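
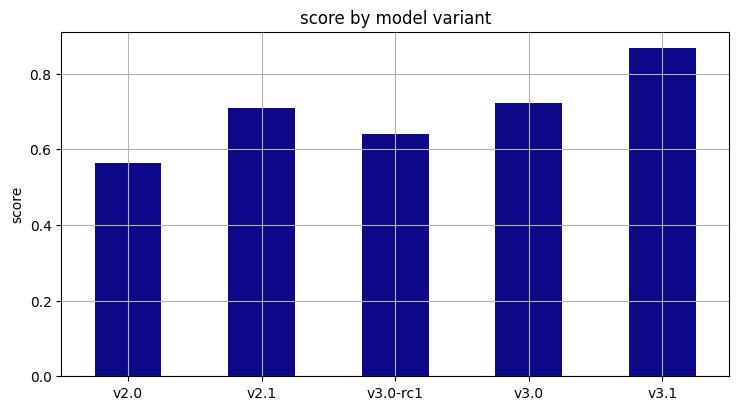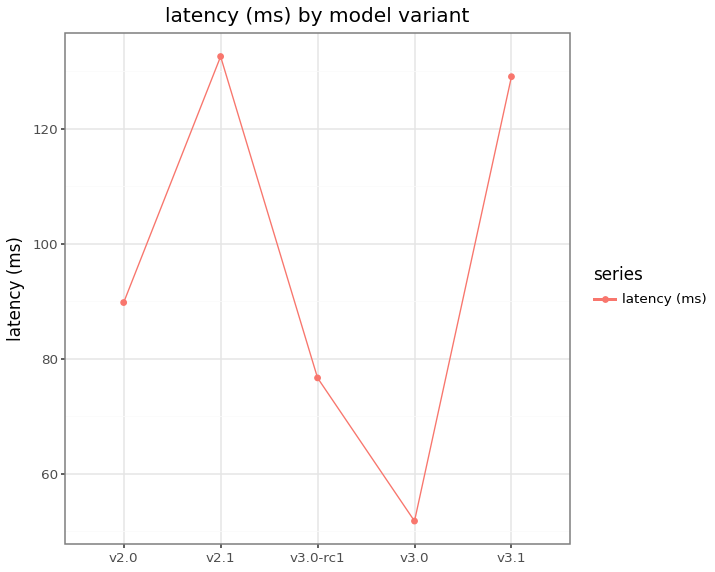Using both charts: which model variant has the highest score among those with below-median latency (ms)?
v3.0

Chart 2 median latency (ms) ≈ 80; below-median model variants: v3.0-rc1, v3.0. Among those, v3.0 has the highest score (≈ 0.7).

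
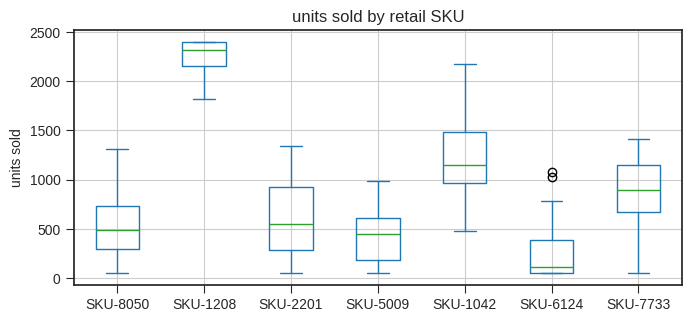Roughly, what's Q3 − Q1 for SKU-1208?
Q3 ≈ 2400, Q1 ≈ 2200; IQR ≈ 200.

≈ 200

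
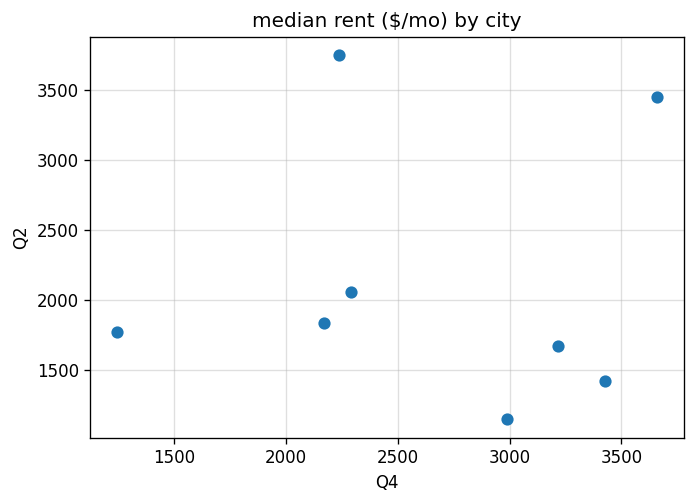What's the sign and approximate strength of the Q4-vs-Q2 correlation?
no clear correlation

Points are roughly uncorrelated; weak (|r| ≈ 0.0).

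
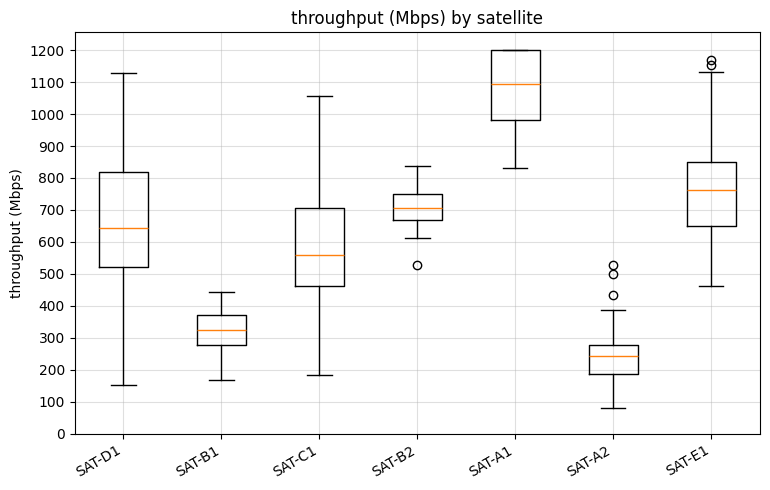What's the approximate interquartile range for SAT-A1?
≈ 200

Q3 ≈ 1200, Q1 ≈ 1000; IQR ≈ 200.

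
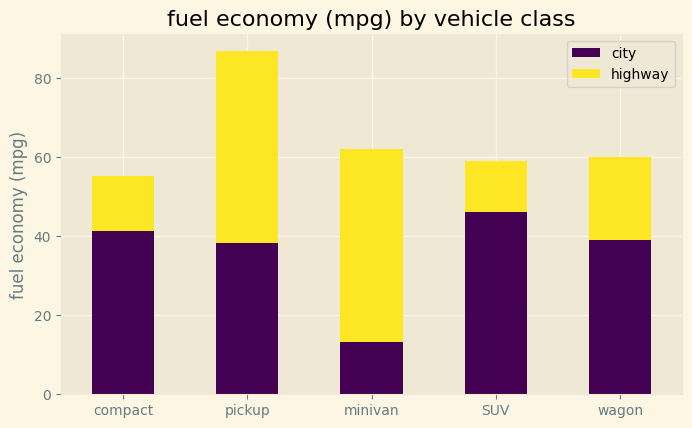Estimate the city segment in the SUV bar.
≈ 50

city top ≈ 50, bottom ≈ 0; segment ≈ 50.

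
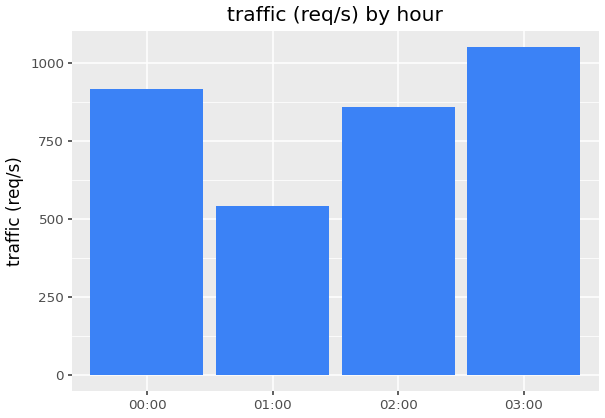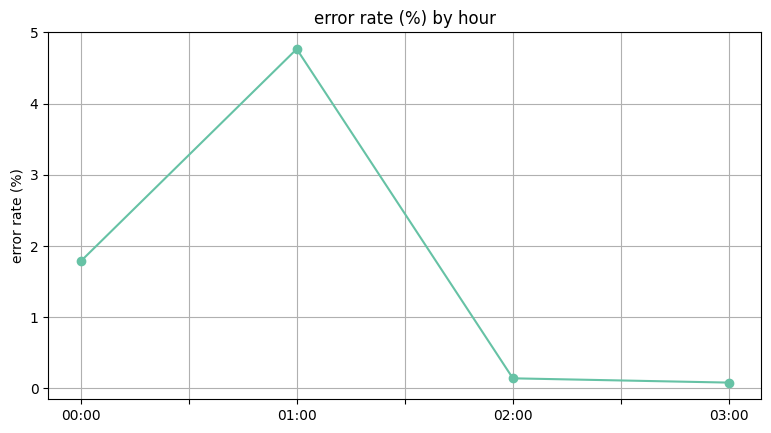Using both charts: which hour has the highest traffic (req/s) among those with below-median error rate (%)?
03:00

Chart 2 median error rate (%) ≈ 1; below-median hours: 02:00, 03:00. Among those, 03:00 has the highest traffic (req/s) (≈ 1100).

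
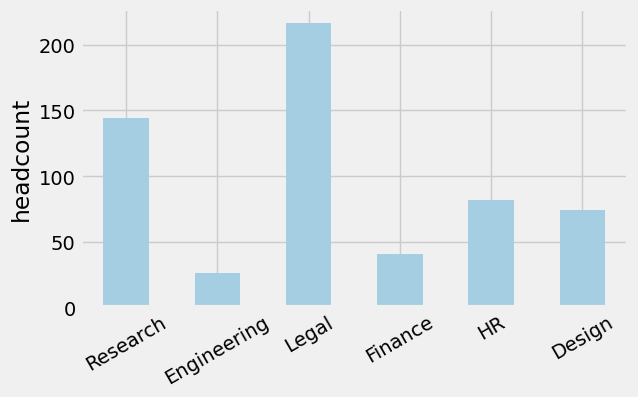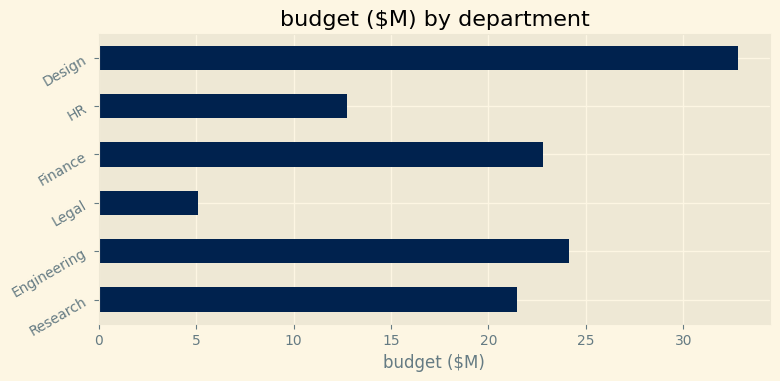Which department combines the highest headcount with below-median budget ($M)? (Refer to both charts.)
Legal

Chart 2 median budget ($M) ≈ 20; below-median departments: Research, Legal, HR. Among those, Legal has the highest headcount (≈ 220).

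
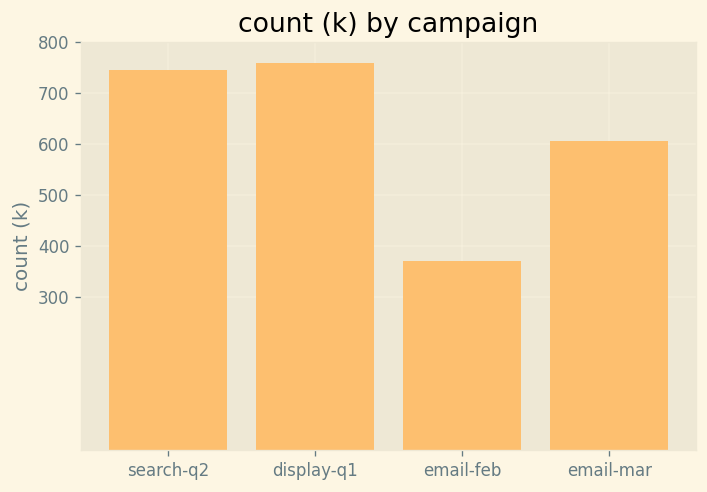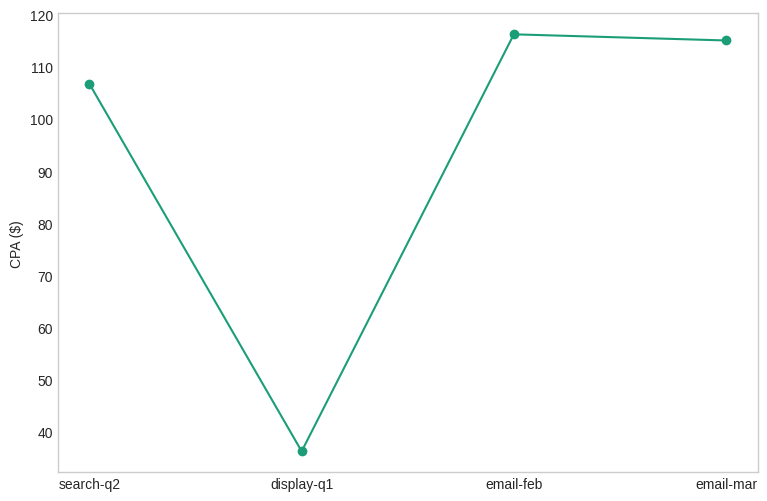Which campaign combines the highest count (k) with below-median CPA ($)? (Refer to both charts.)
display-q1

Chart 2 median CPA ($) ≈ 120; below-median campaigns: search-q2, display-q1. Among those, display-q1 has the highest count (k) (≈ 800).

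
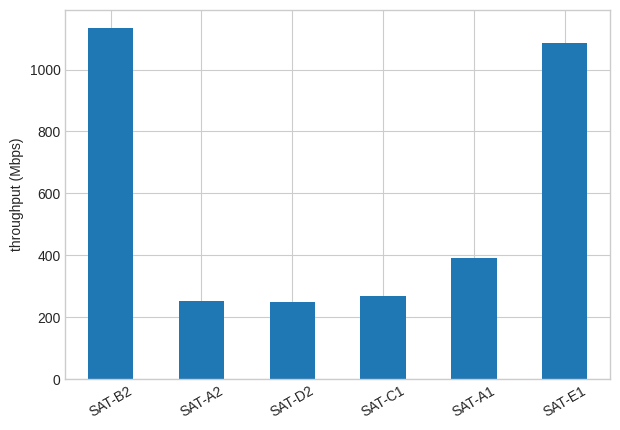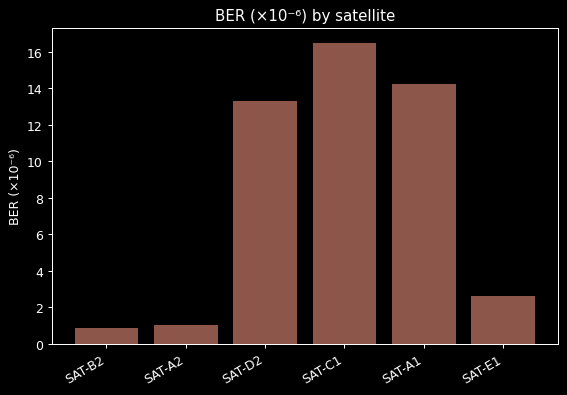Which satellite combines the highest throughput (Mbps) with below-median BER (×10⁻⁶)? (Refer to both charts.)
SAT-B2

Chart 2 median BER (×10⁻⁶) ≈ 8; below-median satellites: SAT-B2, SAT-A2, SAT-E1. Among those, SAT-B2 has the highest throughput (Mbps) (≈ 1200).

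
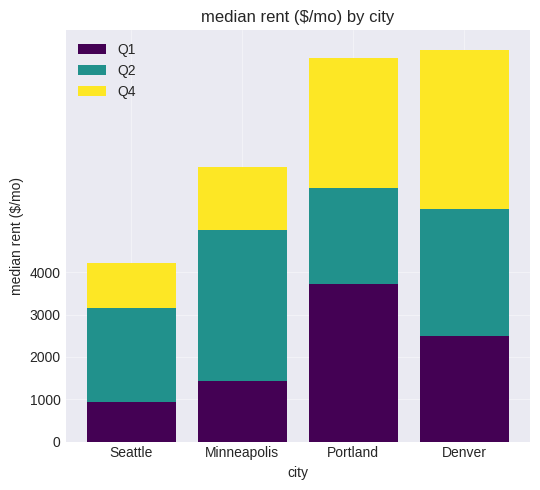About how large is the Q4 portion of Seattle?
≈ 1000

Q4 top ≈ 4000, bottom ≈ 3000; segment ≈ 1000.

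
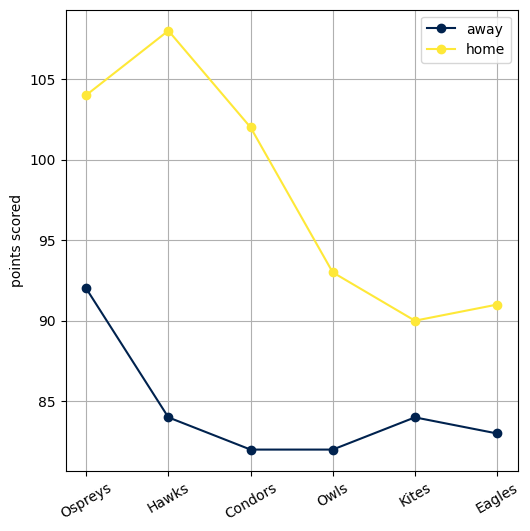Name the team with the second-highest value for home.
Ospreys

Top 3 for home: Hawks ≈ 110, Ospreys ≈ 105, Condors ≈ 100.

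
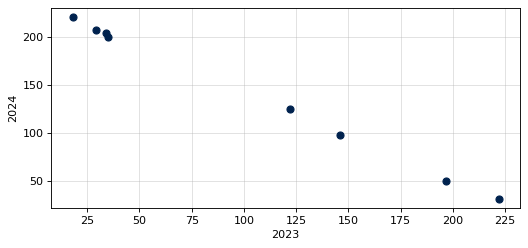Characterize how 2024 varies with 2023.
negative, strong

Points are negatively correlated; strong (|r| ≈ 1.0).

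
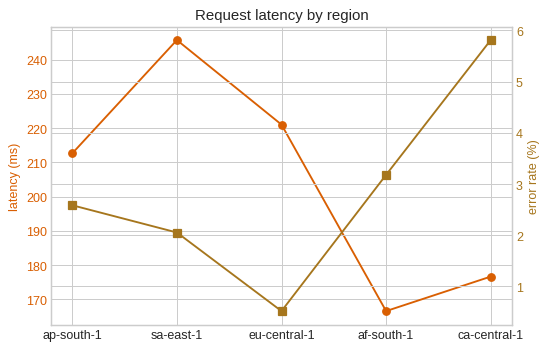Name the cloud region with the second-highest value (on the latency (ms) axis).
Top 3 (on the latency (ms) axis): sa-east-1 ≈ 250, eu-central-1 ≈ 220, ap-south-1 ≈ 210.

eu-central-1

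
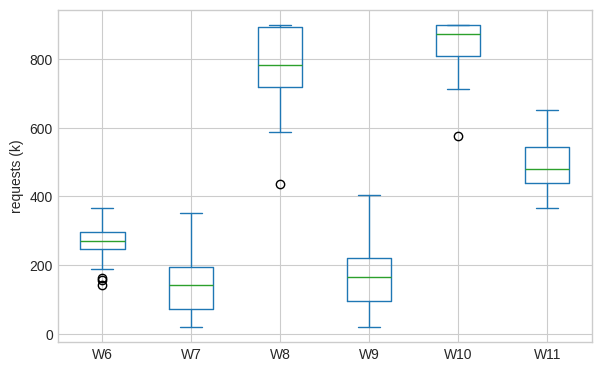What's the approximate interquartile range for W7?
Q3 ≈ 200, Q1 ≈ 100; IQR ≈ 100.

≈ 100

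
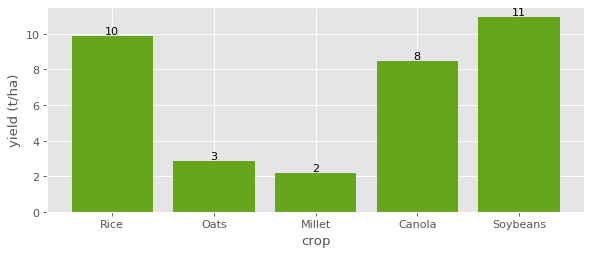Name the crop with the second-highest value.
Top 3: Soybeans ≈ 11, Rice ≈ 10, Canola ≈ 8.

Rice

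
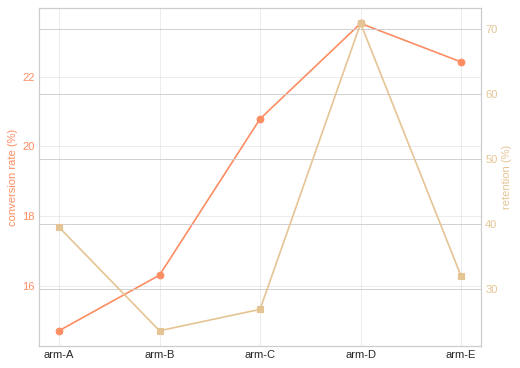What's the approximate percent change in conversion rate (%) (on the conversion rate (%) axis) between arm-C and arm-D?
arm-C ≈ 21, arm-D ≈ 24; (24 − 21) / 21 ≈ +14.3%.

≈ +14.3%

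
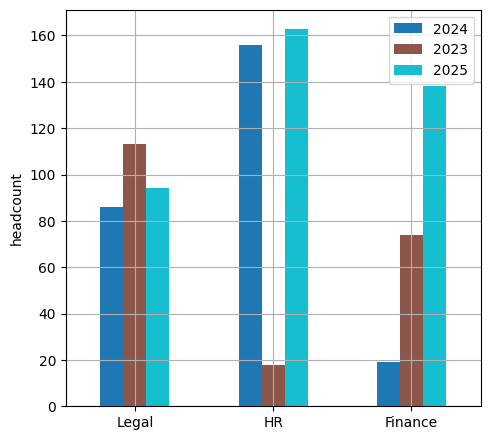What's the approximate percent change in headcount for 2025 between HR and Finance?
HR ≈ 160, Finance ≈ 140; (140 − 160) / 160 ≈ -12.5%.

≈ -12.5%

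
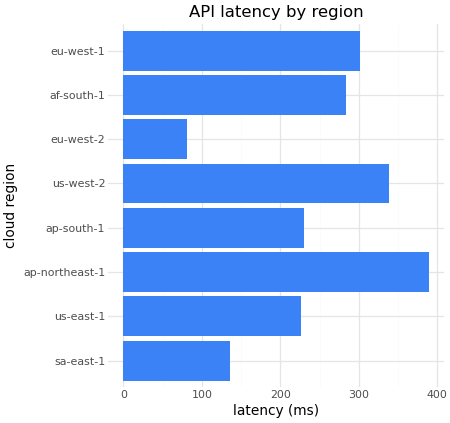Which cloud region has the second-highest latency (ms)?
us-west-2

Top 3: ap-northeast-1 ≈ 400, us-west-2 ≈ 350, eu-west-1 ≈ 300.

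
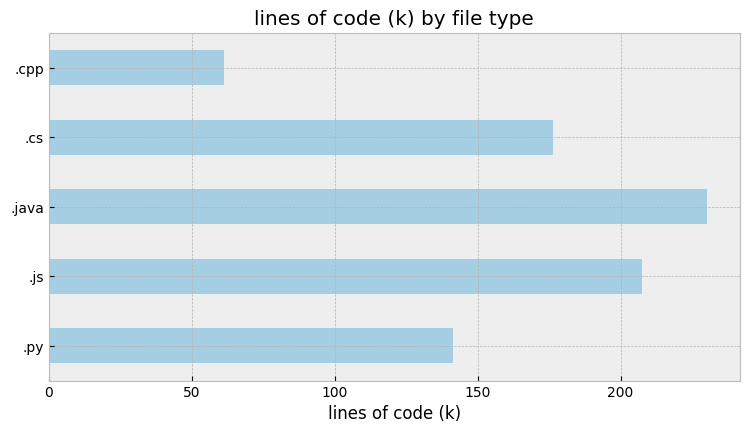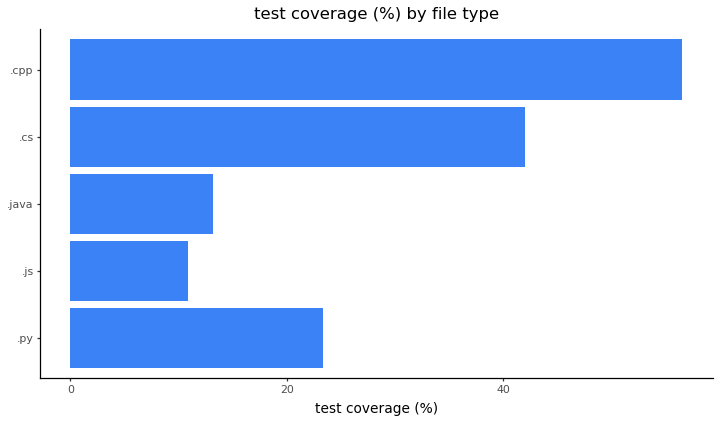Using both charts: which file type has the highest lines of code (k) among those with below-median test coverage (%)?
Chart 2 median test coverage (%) ≈ 20; below-median file types: .js, .java. Among those, .java has the highest lines of code (k) (≈ 225).

.java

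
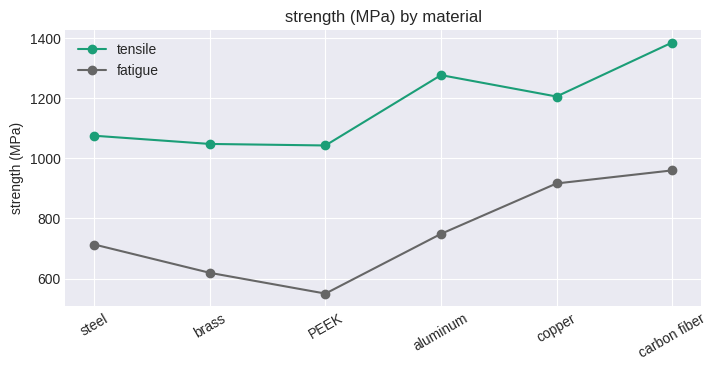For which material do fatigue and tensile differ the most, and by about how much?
aluminum: fatigue ≈ 700, tensile ≈ 1300 → gap ≈ 600. Next-largest (PEEK) is only ≈ 500.

aluminum, ≈ 600 MPa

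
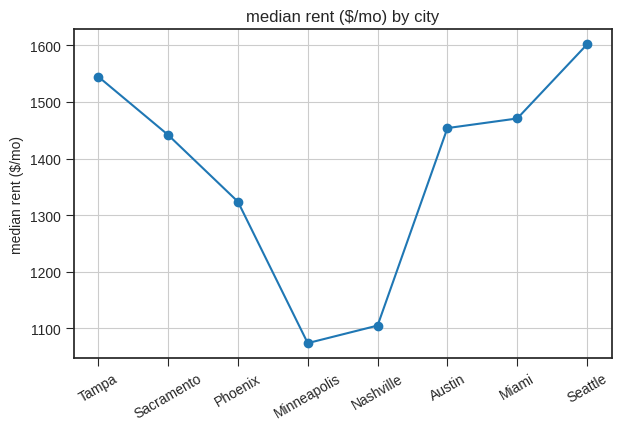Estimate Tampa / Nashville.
Tampa ≈ 1550, Nashville ≈ 1100; 1550/1100 ≈ 1.41.

≈ 1.41×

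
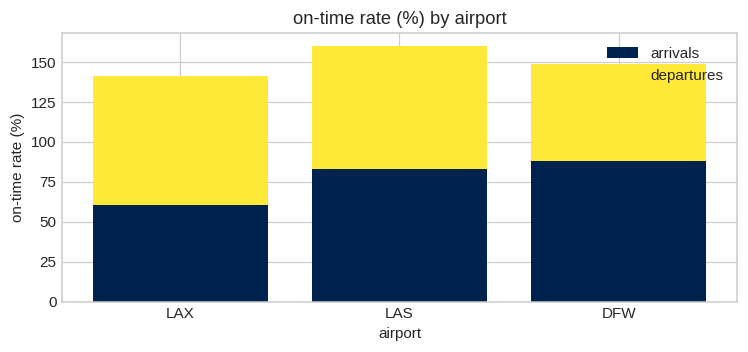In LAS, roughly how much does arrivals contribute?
arrivals top ≈ 80, bottom ≈ 0; segment ≈ 80.

≈ 80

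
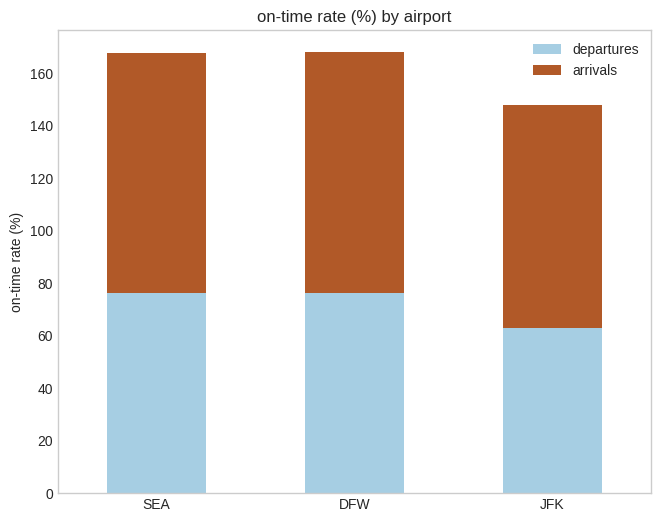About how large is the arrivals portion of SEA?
arrivals top ≈ 160, bottom ≈ 80; segment ≈ 80.

≈ 80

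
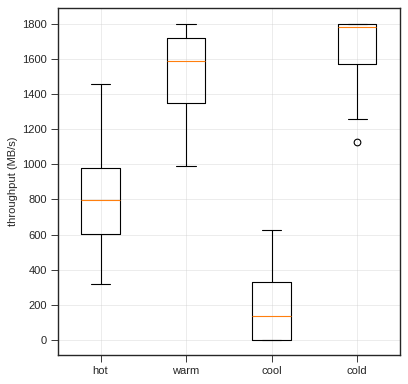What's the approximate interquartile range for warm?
Q3 ≈ 1800, Q1 ≈ 1400; IQR ≈ 400.

≈ 400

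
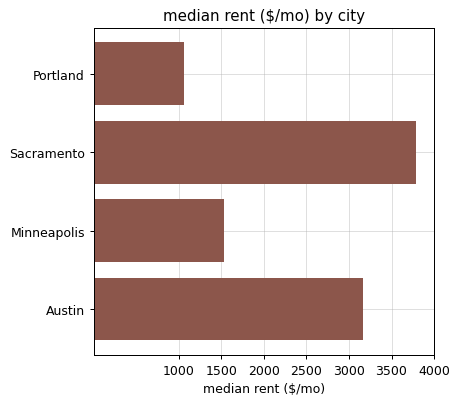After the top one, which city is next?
Austin

Top 3: Sacramento ≈ 4000, Austin ≈ 3000, Minneapolis ≈ 1500.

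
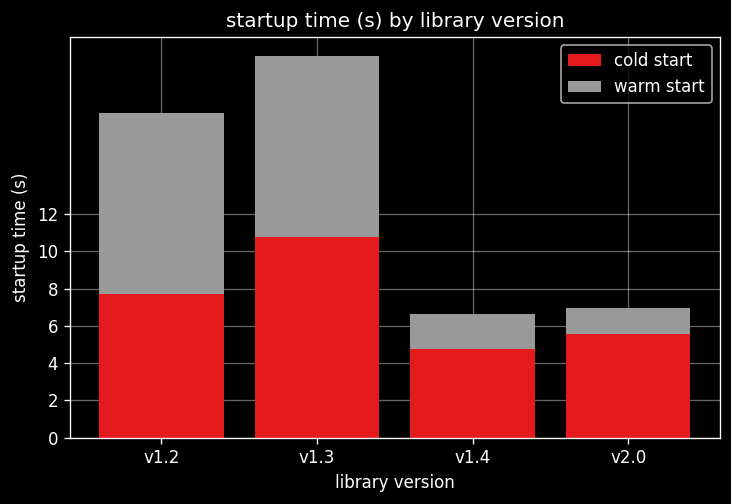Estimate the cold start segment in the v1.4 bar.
cold start top ≈ 4, bottom ≈ 0; segment ≈ 4.

≈ 4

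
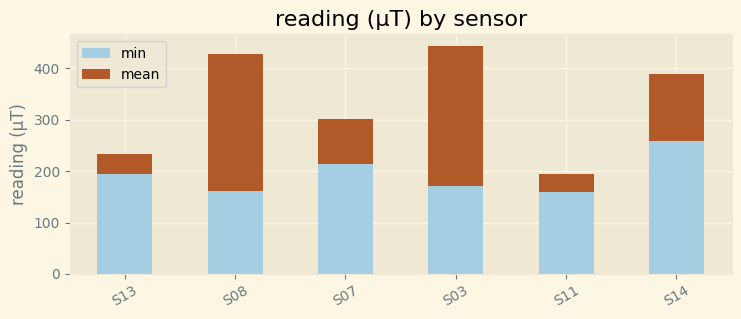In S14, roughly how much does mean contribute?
mean top ≈ 400, bottom ≈ 250; segment ≈ 150.

≈ 150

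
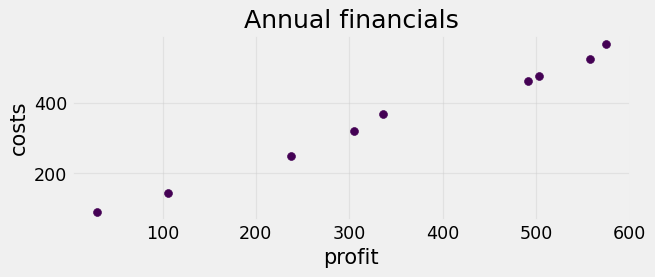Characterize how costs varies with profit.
Points are positively correlated; strong (|r| ≈ 1.0).

positive, strong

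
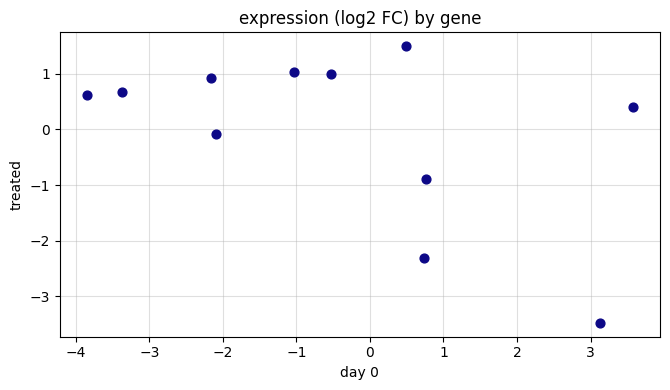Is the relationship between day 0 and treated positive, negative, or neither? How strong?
Points are negatively correlated; moderate (|r| ≈ 0.5).

negative, moderate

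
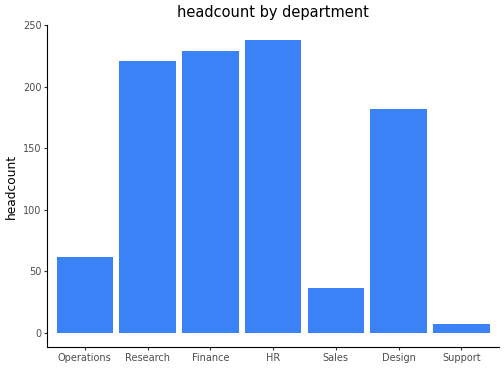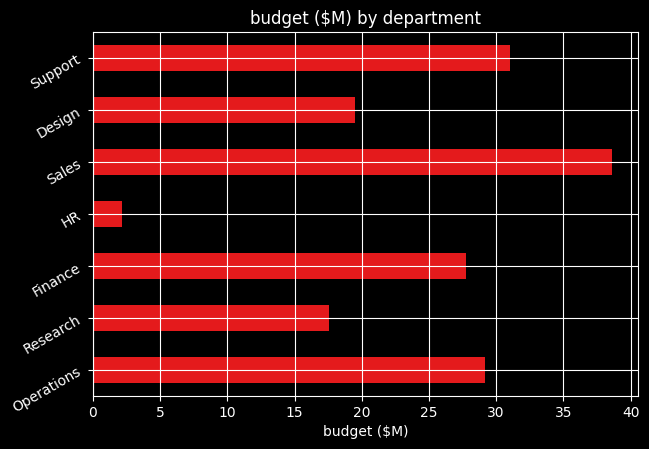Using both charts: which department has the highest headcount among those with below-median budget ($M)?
Chart 2 median budget ($M) ≈ 30; below-median departments: Research, HR, Design. Among those, HR has the highest headcount (≈ 250).

HR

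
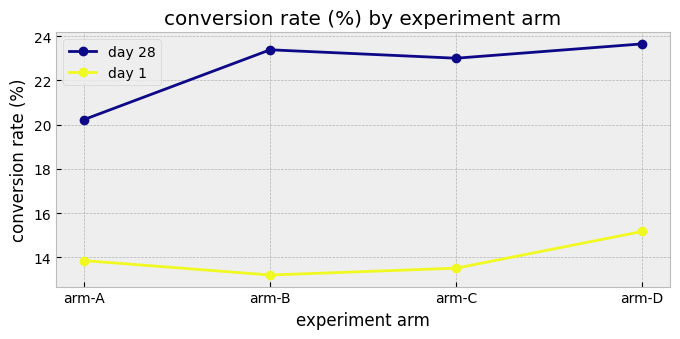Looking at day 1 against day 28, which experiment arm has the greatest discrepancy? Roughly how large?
arm-B: day 1 ≈ 13, day 28 ≈ 23 → gap ≈ 10. Next-largest (arm-C) is only ≈ 9.

arm-B, ≈ 10 %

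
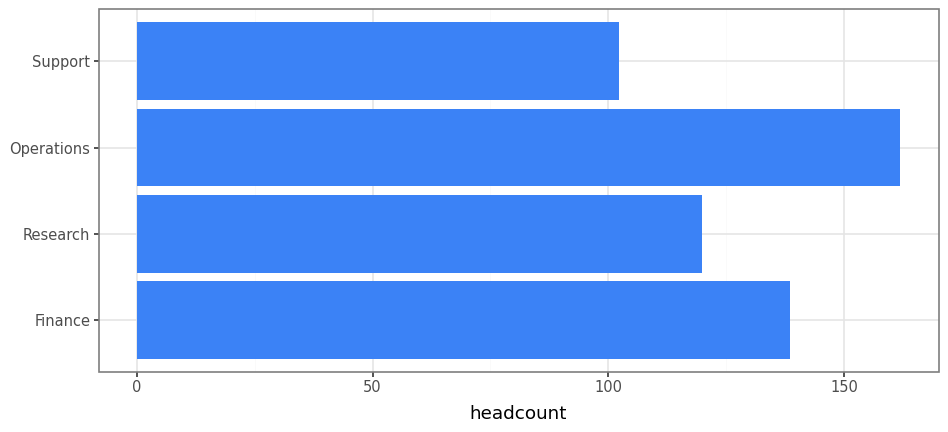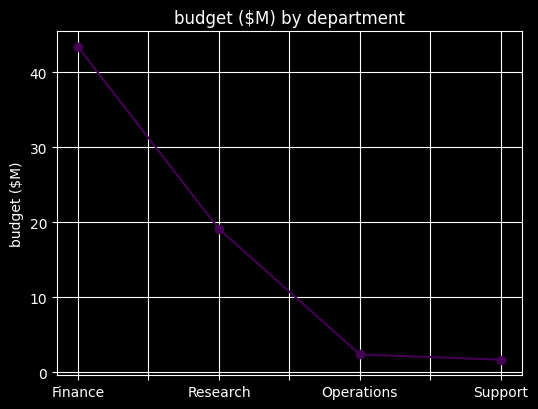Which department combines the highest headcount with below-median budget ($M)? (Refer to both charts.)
Operations

Chart 2 median budget ($M) ≈ 10; below-median departments: Operations, Support. Among those, Operations has the highest headcount (≈ 160).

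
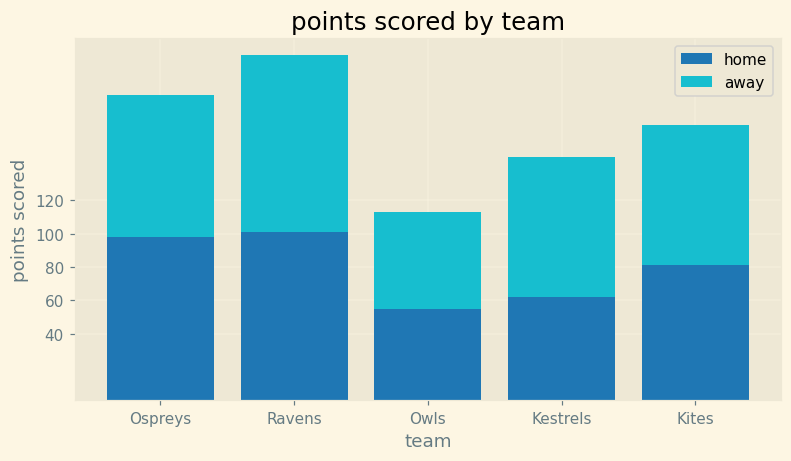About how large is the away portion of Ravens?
≈ 100

away top ≈ 200, bottom ≈ 100; segment ≈ 100.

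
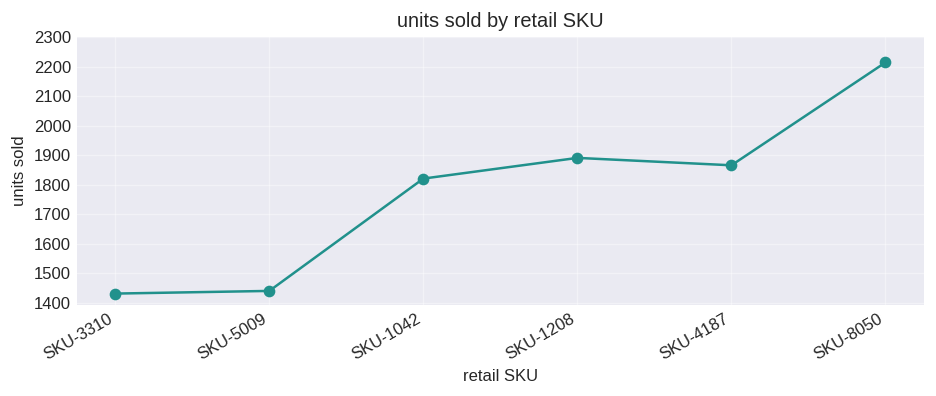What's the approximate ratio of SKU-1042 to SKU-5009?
SKU-1042 ≈ 1800, SKU-5009 ≈ 1400; 1800/1400 ≈ 1.29.

≈ 1.29×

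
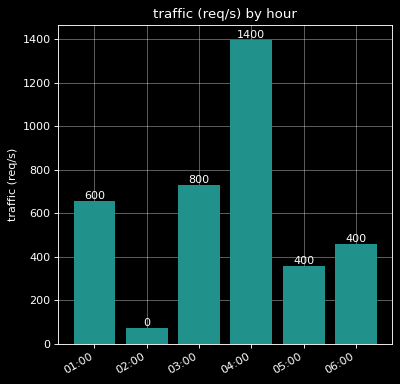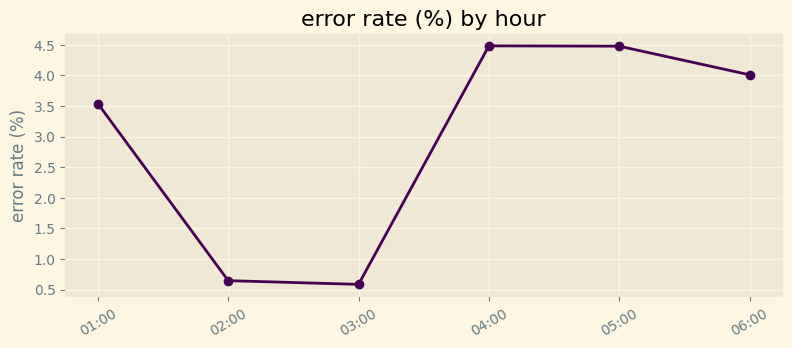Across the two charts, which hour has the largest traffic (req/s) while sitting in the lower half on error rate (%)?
Chart 2 median error rate (%) ≈ 4; below-median hours: 01:00, 02:00, 03:00. Among those, 03:00 has the highest traffic (req/s) (≈ 800).

03:00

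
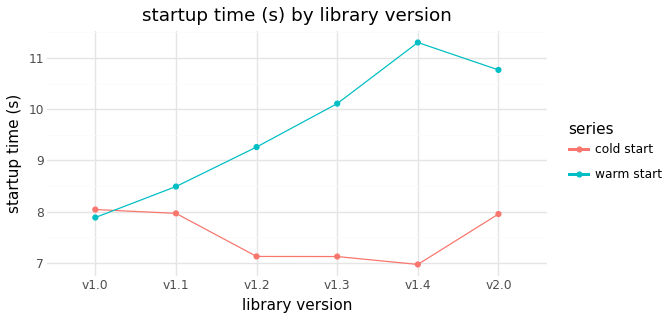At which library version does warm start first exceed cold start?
v1.0: warm start ≈ 8.0 vs cold start ≈ 8.0 (not yet); v1.1: warm start ≈ 8.5 vs cold start ≈ 8.0 (first crossover).

v1.1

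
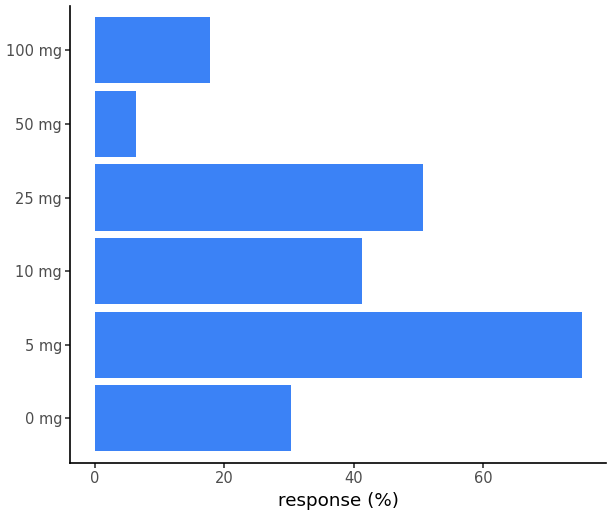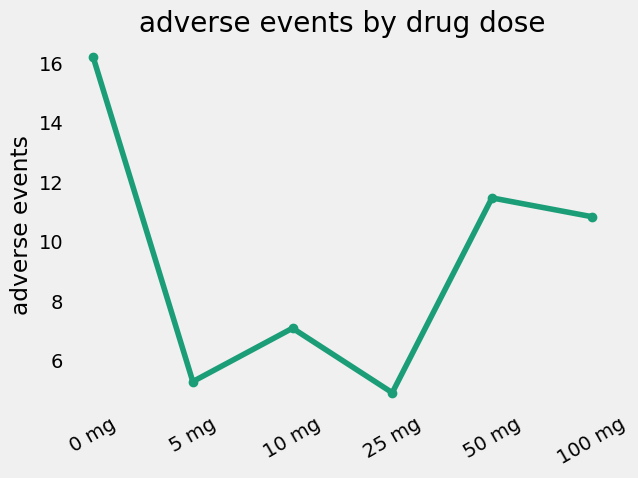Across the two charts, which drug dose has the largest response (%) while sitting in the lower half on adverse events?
Chart 2 median adverse events ≈ 8; below-median drug doses: 5 mg, 10 mg, 25 mg. Among those, 5 mg has the highest response (%) (≈ 80).

5 mg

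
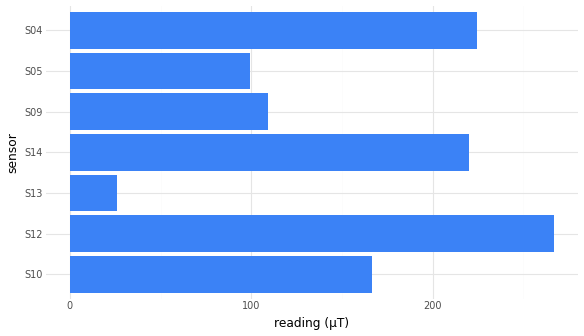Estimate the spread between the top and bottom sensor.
Max S12 ≈ 275, min S13 ≈ 25; range ≈ 250.

≈ 250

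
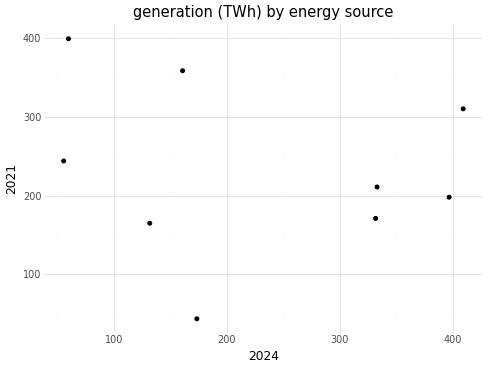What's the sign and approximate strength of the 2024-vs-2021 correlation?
no clear correlation

Points are roughly uncorrelated; weak (|r| ≈ 0.2).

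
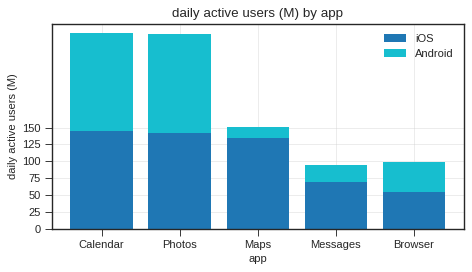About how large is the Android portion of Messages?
≈ 25

Android top ≈ 100, bottom ≈ 75; segment ≈ 25.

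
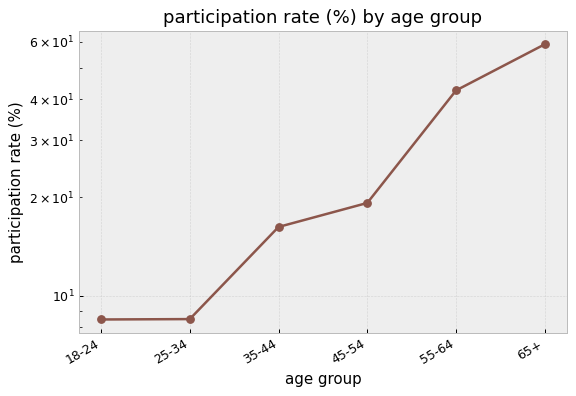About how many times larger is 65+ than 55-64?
≈ 1.33×

65+ ≈ 60, 55-64 ≈ 45; 60/45 ≈ 1.33.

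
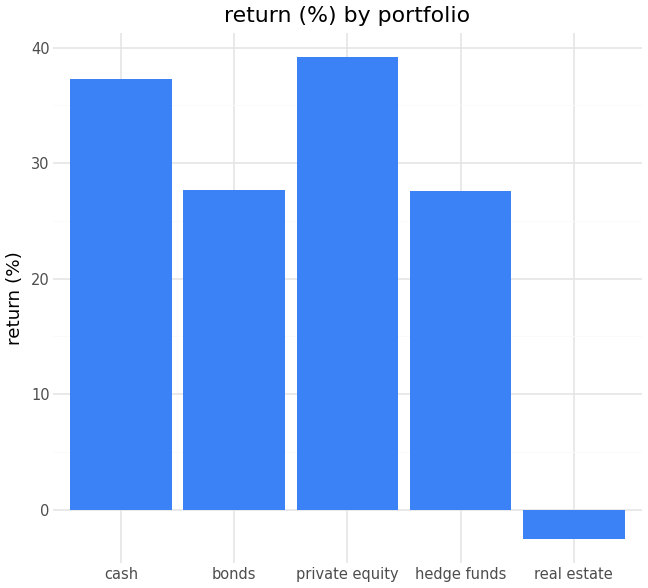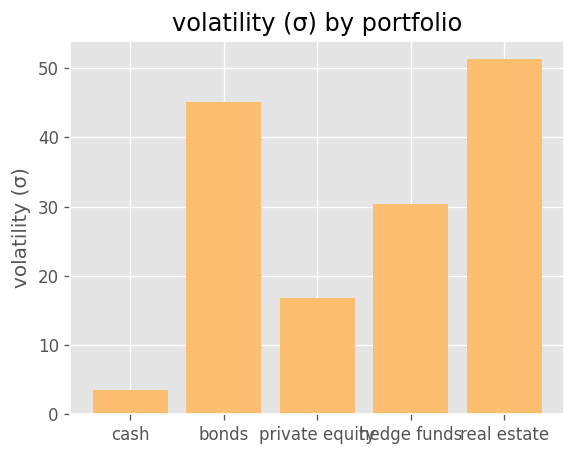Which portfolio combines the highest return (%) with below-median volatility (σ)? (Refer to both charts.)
private equity

Chart 2 median volatility (σ) ≈ 30; below-median portfolios: cash, private equity. Among those, private equity has the highest return (%) (≈ 40).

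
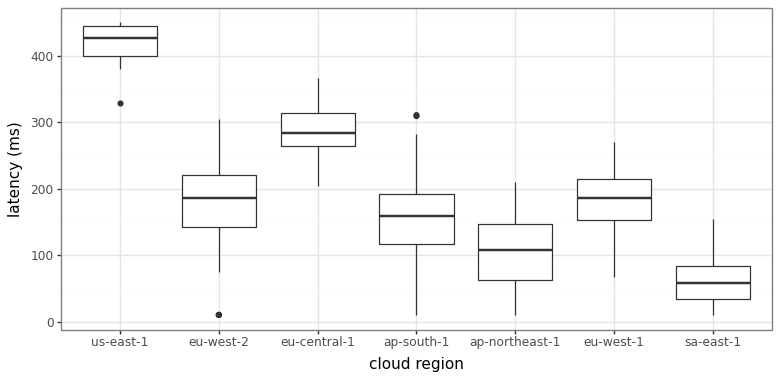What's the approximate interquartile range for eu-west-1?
Q3 ≈ 200, Q1 ≈ 150; IQR ≈ 50.

≈ 50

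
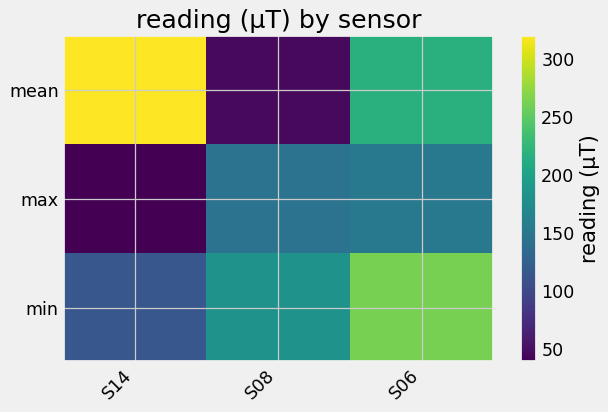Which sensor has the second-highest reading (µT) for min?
S08

Top 3 for min: S06 ≈ 250, S08 ≈ 175, S14 ≈ 125.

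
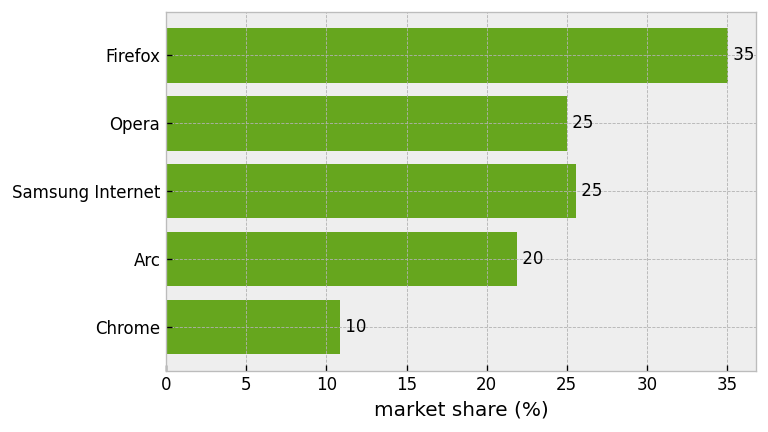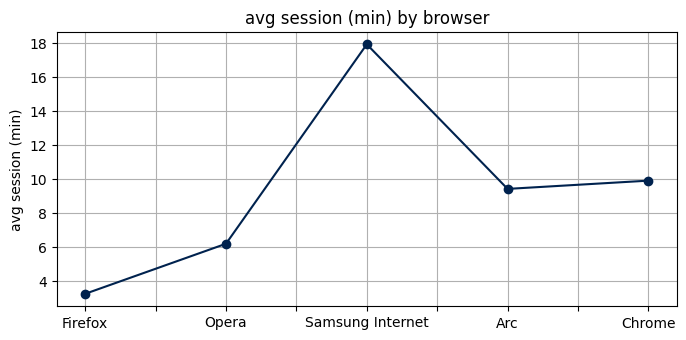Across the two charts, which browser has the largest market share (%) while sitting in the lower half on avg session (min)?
Chart 2 median avg session (min) ≈ 10; below-median browsers: Firefox, Opera. Among those, Firefox has the highest market share (%) (≈ 35).

Firefox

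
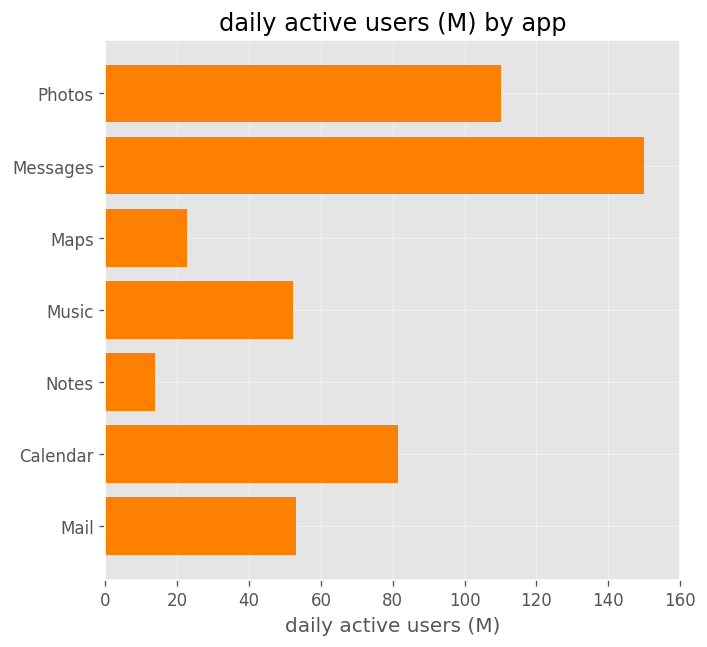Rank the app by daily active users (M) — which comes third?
Calendar

Top 4: Messages ≈ 140, Photos ≈ 120, Calendar ≈ 80, Mail ≈ 60.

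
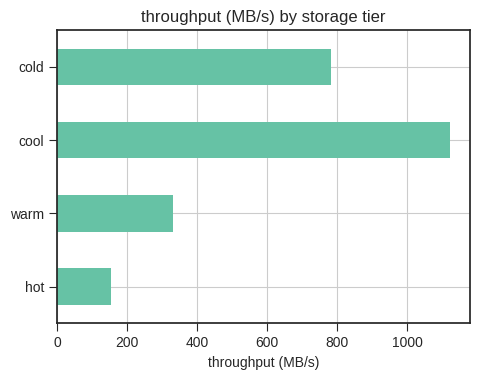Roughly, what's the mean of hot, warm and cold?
≈ 433

(200 + 300 + 800) / 3 ≈ 433.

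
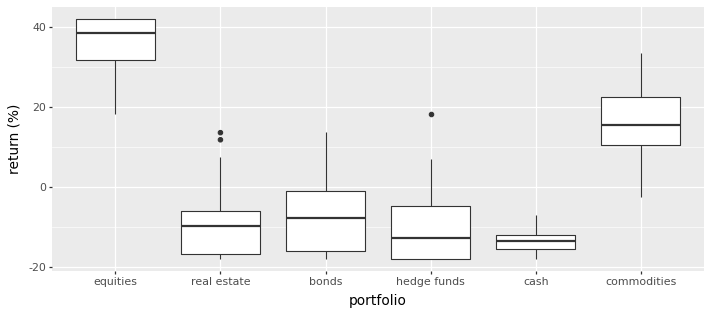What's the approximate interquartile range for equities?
≈ 10

Q3 ≈ 40, Q1 ≈ 30; IQR ≈ 10.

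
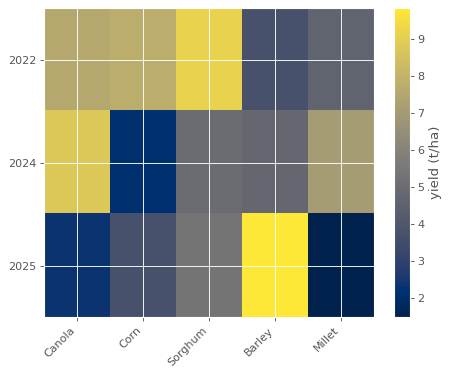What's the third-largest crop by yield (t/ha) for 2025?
Corn

Top 4 for 2025: Barley ≈ 10, Sorghum ≈ 5, Corn ≈ 4, Canola ≈ 2.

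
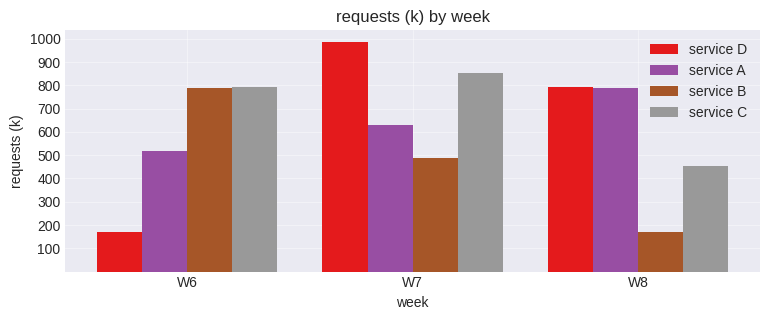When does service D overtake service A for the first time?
W7

W6: service D ≈ 200 vs service A ≈ 500 (not yet); W7: service D ≈ 1000 vs service A ≈ 600 (first crossover).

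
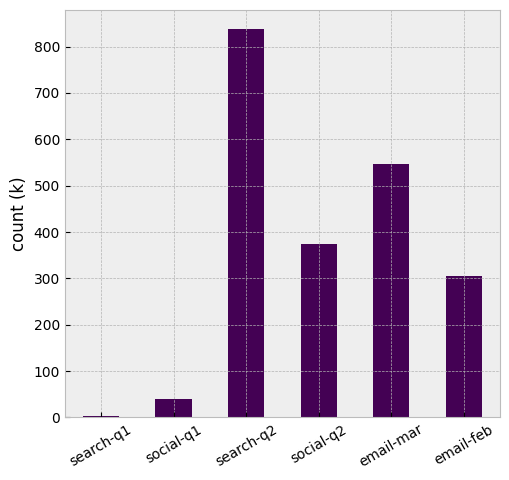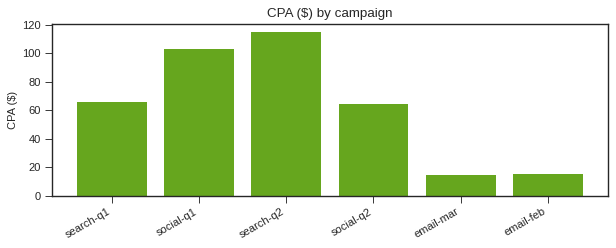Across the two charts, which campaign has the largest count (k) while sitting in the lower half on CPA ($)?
email-mar

Chart 2 median CPA ($) ≈ 60; below-median campaigns: social-q2, email-mar, email-feb. Among those, email-mar has the highest count (k) (≈ 500).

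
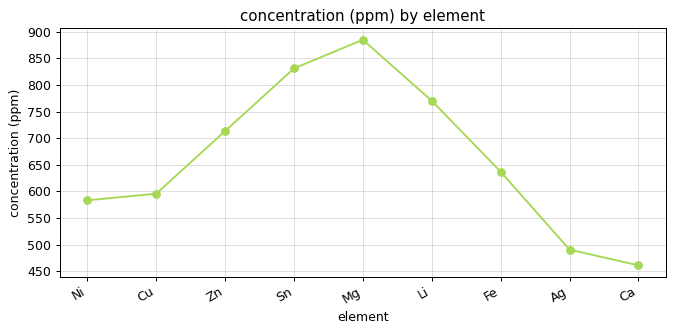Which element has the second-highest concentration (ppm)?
Top 3: Mg ≈ 900, Sn ≈ 850, Li ≈ 750.

Sn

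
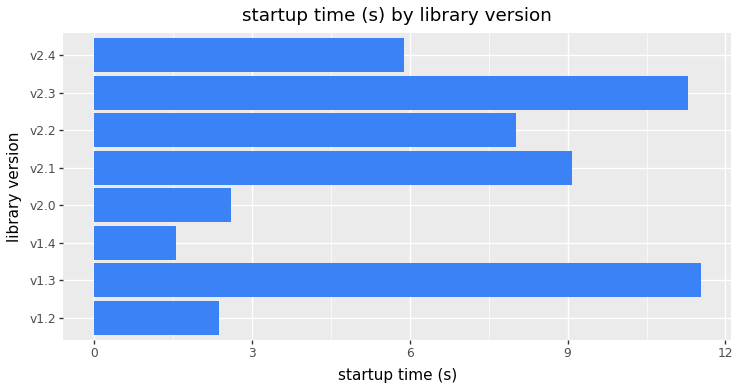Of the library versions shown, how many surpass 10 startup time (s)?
Above 10: v1.3, v2.3.

2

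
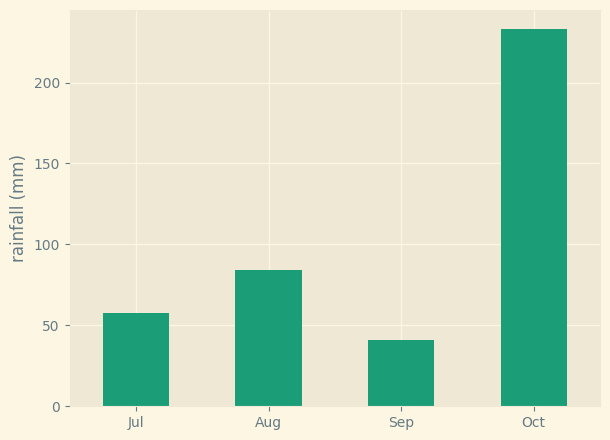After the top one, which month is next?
Aug

Top 3: Oct ≈ 240, Aug ≈ 80, Jul ≈ 60.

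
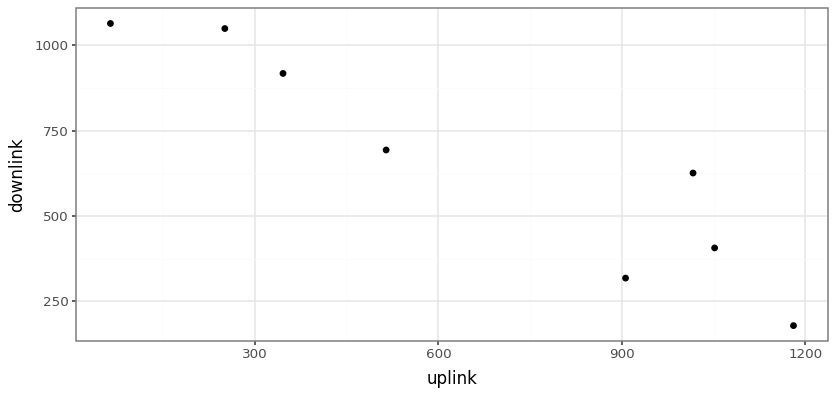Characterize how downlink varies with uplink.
Points are negatively correlated; strong (|r| ≈ 0.9).

negative, strong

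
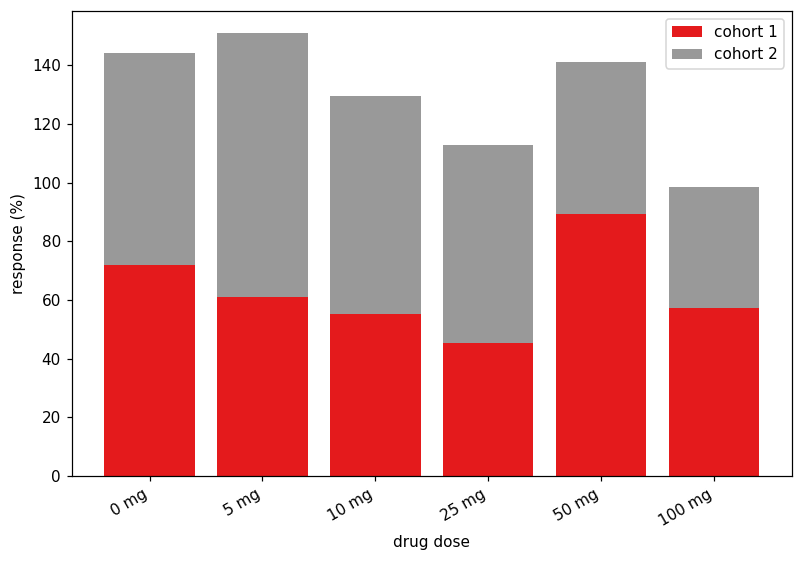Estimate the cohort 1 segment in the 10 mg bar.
≈ 60

cohort 1 top ≈ 60, bottom ≈ 0; segment ≈ 60.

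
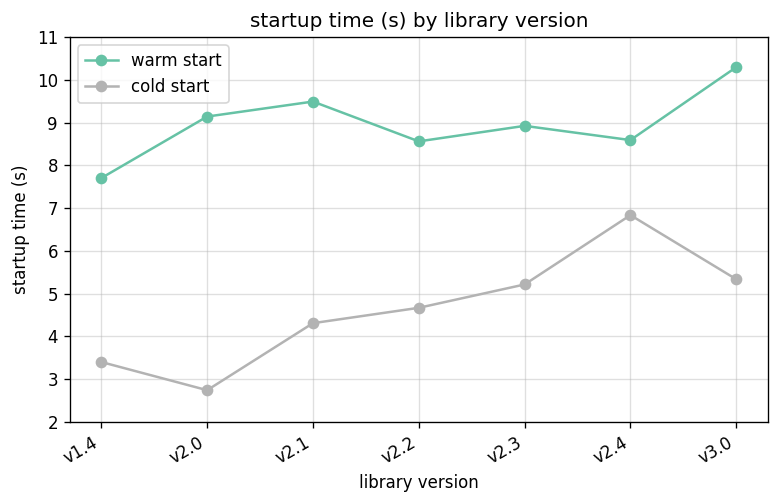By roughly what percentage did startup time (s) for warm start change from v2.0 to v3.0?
≈ +11.1%

v2.0 ≈ 9, v3.0 ≈ 10; (10 − 9) / 9 ≈ +11.1%.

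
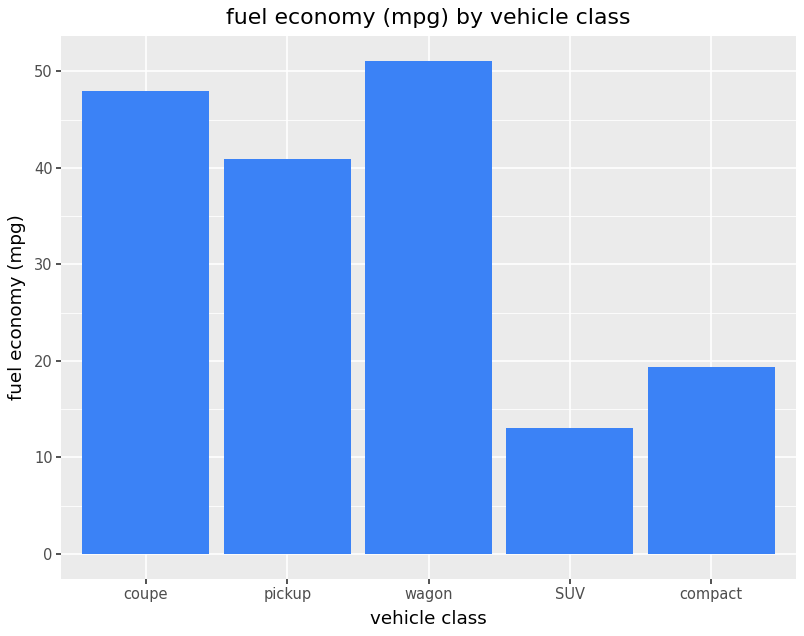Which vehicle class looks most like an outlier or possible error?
SUV ≈ 15; the rest sit between ≈ 20 and ≈ 50.

SUV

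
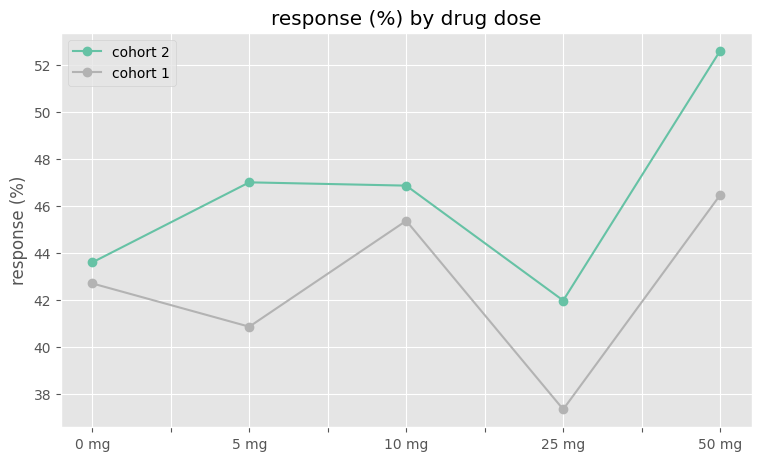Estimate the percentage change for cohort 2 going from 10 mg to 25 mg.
10 mg ≈ 46, 25 mg ≈ 42; (42 − 46) / 46 ≈ -8.7%.

≈ -8.7%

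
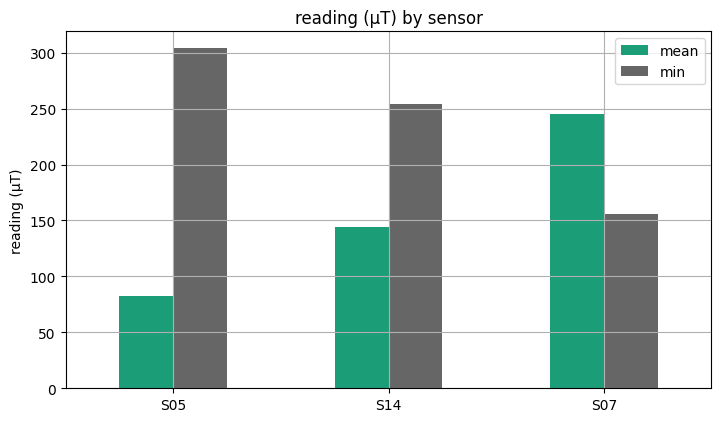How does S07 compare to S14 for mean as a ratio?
≈ 1.67×

S07 ≈ 250, S14 ≈ 150; 250/150 ≈ 1.67.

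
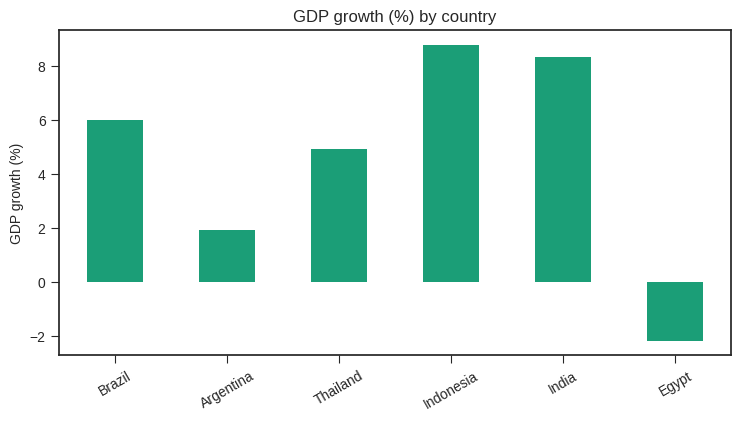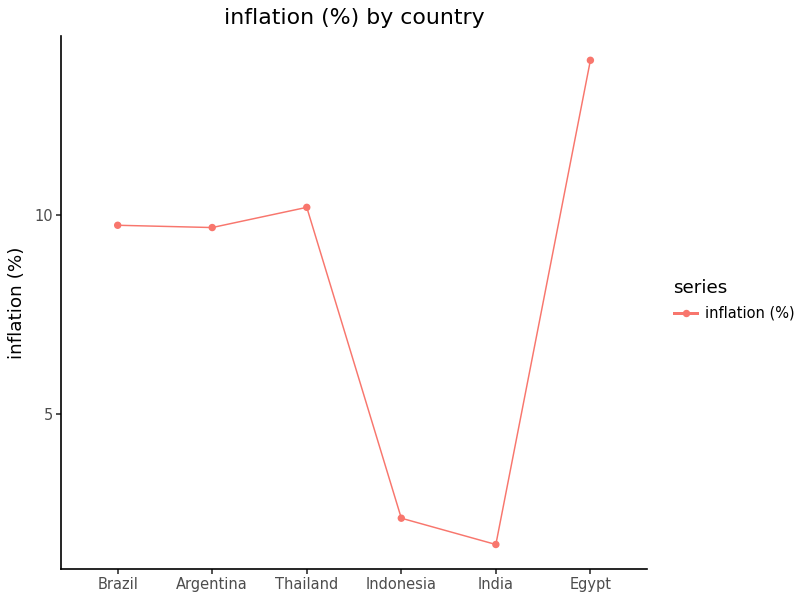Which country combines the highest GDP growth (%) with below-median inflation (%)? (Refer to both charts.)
Indonesia

Chart 2 median inflation (%) ≈ 10; below-median countries: Argentina, Indonesia, India. Among those, Indonesia has the highest GDP growth (%) (≈ 9).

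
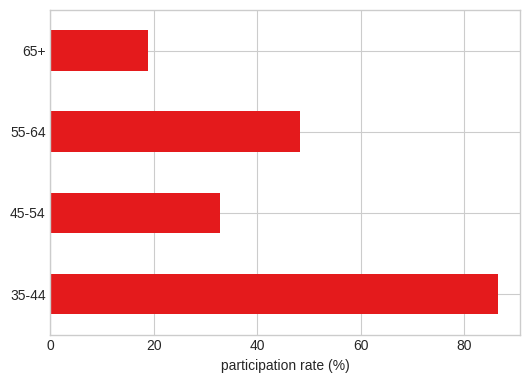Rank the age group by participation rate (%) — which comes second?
55-64

Top 3: 35-44 ≈ 90, 55-64 ≈ 50, 45-54 ≈ 30.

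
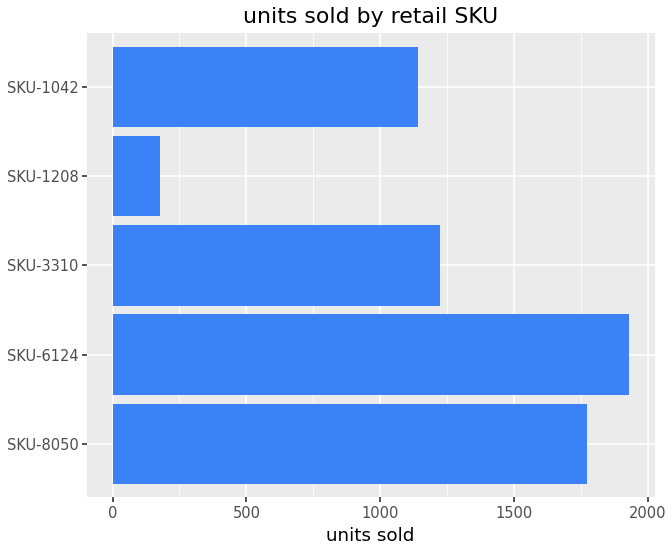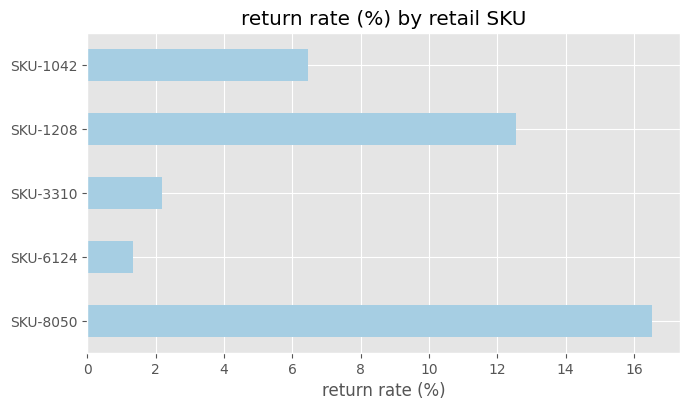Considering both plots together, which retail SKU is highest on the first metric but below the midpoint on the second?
Chart 2 median return rate (%) ≈ 6; below-median retail SKUs: SKU-6124, SKU-3310. Among those, SKU-6124 has the highest units sold (≈ 2000).

SKU-6124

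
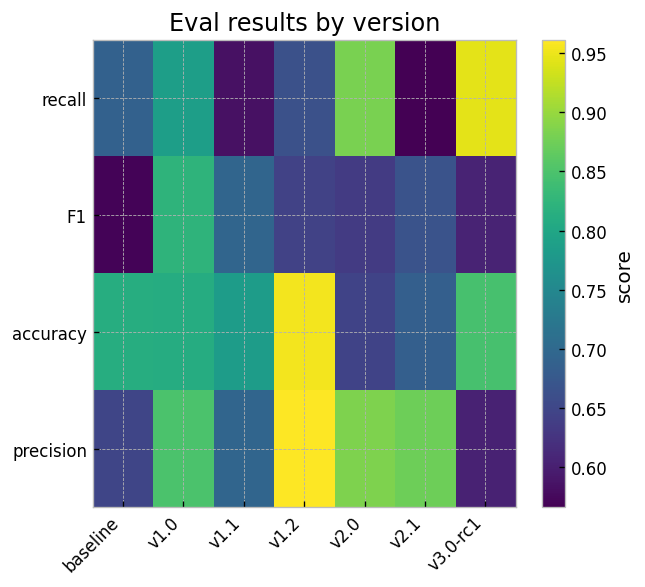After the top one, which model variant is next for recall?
Top 3 for recall: v3.0-rc1 ≈ 0.95, v2.0 ≈ 0.90, v1.0 ≈ 0.80.

v2.0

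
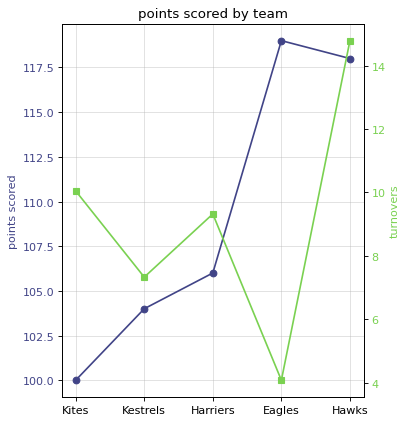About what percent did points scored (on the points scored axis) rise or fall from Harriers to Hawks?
≈ +11.3%

Harriers ≈ 106, Hawks ≈ 118; (118 − 106) / 106 ≈ +11.3%.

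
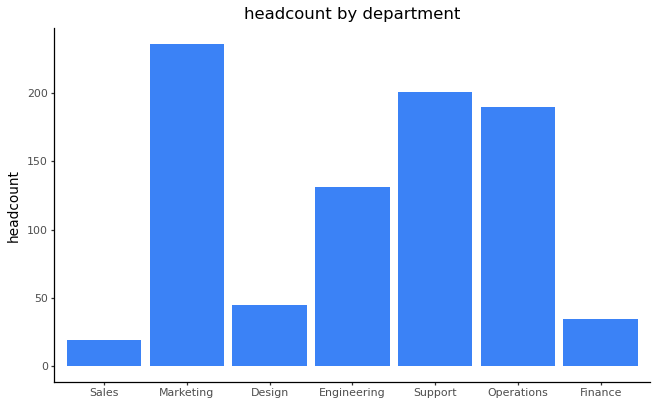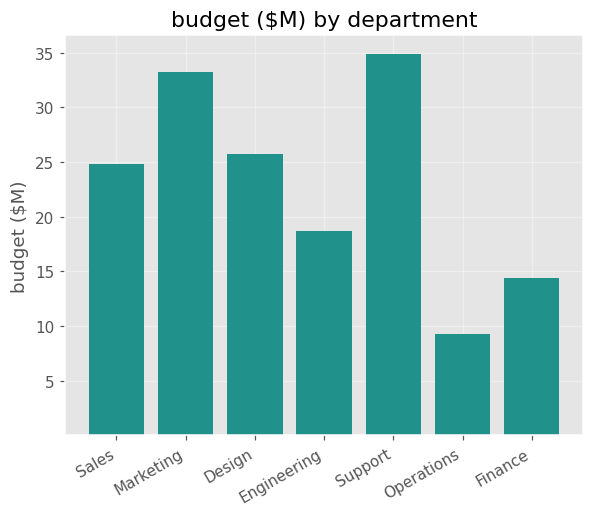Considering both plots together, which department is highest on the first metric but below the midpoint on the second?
Chart 2 median budget ($M) ≈ 25; below-median departments: Engineering, Operations, Finance. Among those, Operations has the highest headcount (≈ 200).

Operations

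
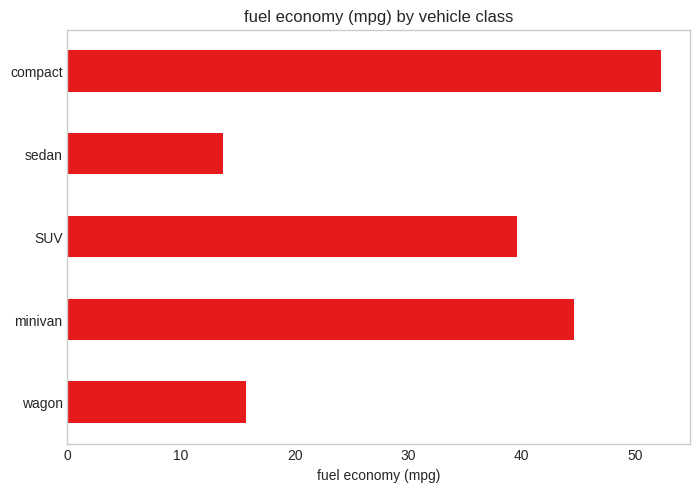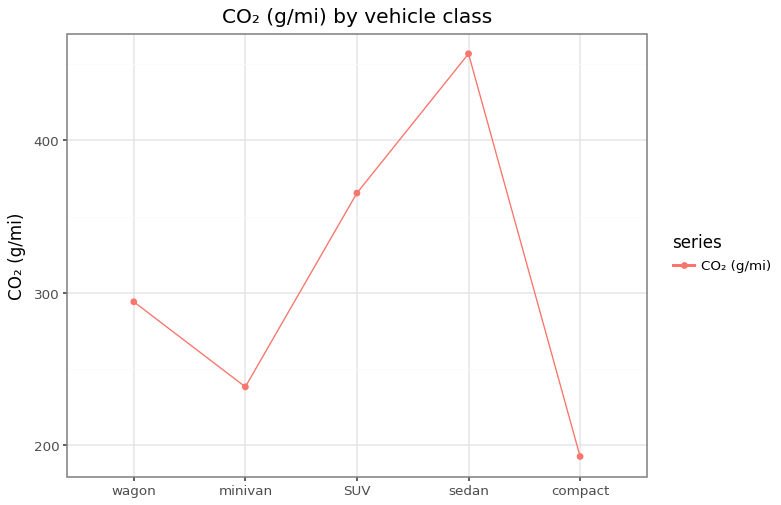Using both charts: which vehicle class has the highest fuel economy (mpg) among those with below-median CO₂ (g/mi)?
compact

Chart 2 median CO₂ (g/mi) ≈ 300; below-median vehicle classes: minivan, compact. Among those, compact has the highest fuel economy (mpg) (≈ 50).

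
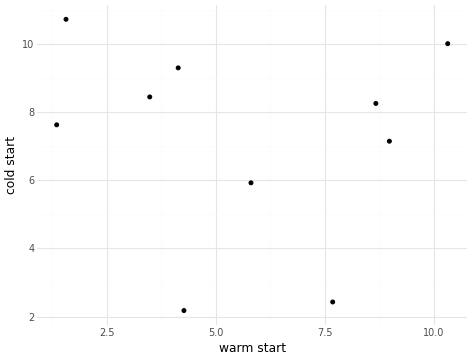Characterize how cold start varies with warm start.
no clear correlation

Points are roughly uncorrelated; weak (|r| ≈ 0.1).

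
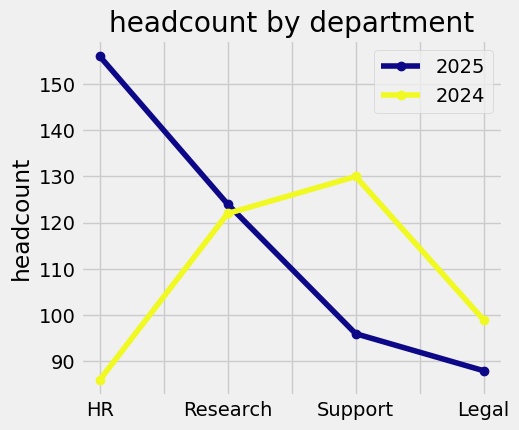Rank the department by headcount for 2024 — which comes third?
Top 4 for 2024: Support ≈ 130, Research ≈ 120, Legal ≈ 100, HR ≈ 90.

Legal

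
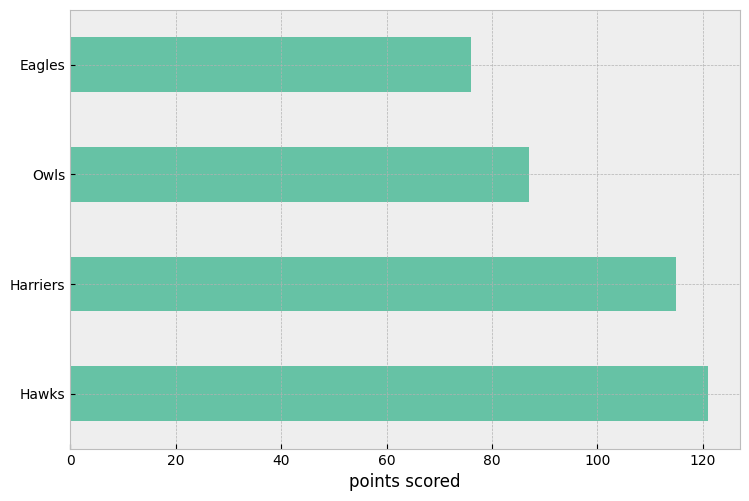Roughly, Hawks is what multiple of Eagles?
≈ 1.5×

Hawks ≈ 120, Eagles ≈ 80; 120/80 ≈ 1.5.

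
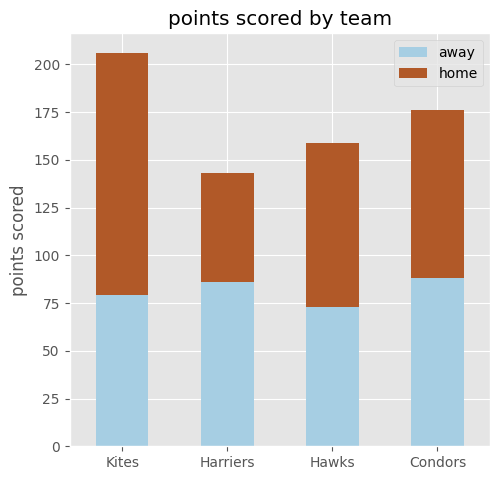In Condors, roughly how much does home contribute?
home top ≈ 180, bottom ≈ 80; segment ≈ 100.

≈ 100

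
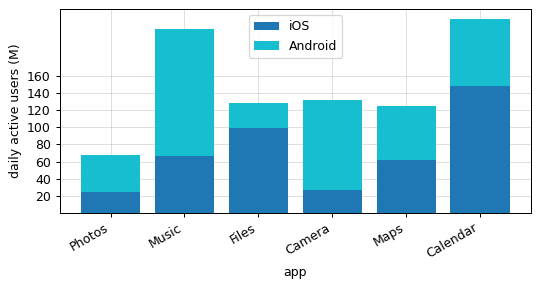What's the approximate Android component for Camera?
≈ 120

Android top ≈ 140, bottom ≈ 20; segment ≈ 120.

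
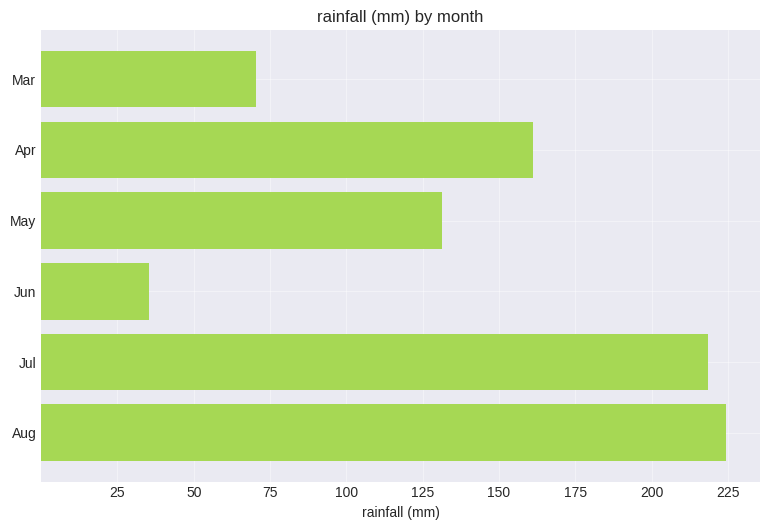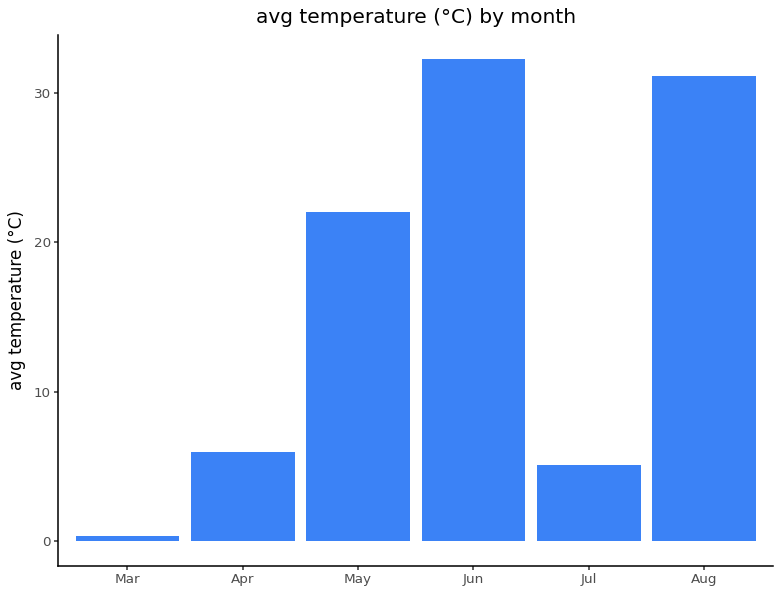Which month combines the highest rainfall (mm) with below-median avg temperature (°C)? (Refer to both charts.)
Chart 2 median avg temperature (°C) ≈ 15; below-median months: Mar, Apr, Jul. Among those, Jul has the highest rainfall (mm) (≈ 225).

Jul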